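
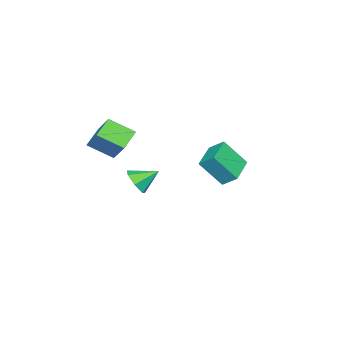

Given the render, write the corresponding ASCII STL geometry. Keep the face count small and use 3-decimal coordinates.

solid 
facet normal -0.835 0.085 0.543
outer loop
vertex 1.793 -4.321 2.874
vertex 2.734 -3.264 4.157
vertex 1.413 -3.029 2.088
endloop
endfacet
facet normal -0.493 -0.553 -0.671
outer loop
vertex 2.466 -3.136 1.403
vertex 1.793 -4.321 2.874
vertex 1.413 -3.029 2.088
endloop
endfacet
facet normal -0.835 0.085 0.543
outer loop
vertex 1.413 -3.029 2.088
vertex 2.734 -3.264 4.157
vertex 2.354 -1.972 3.37
endloop
endfacet
facet normal -0.244 0.828 -0.504
outer loop
vertex 2.354 -1.972 3.37
vertex 2.466 -3.136 1.403
vertex 1.413 -3.029 2.088
endloop
endfacet
facet normal 0.244 -0.829 0.504
outer loop
vertex 1.793 -4.321 2.874
vertex 3.787 -3.371 3.472
vertex 2.734 -3.264 4.157
endloop
endfacet
facet normal -0.492 -0.554 -0.671
outer loop
vertex 2.846 -4.428 2.19
vertex 1.793 -4.321 2.874
vertex 2.466 -3.136 1.403
endloop
endfacet
facet normal 0.243 -0.828 0.504
outer loop
vertex 2.846 -4.428 2.19
vertex 3.787 -3.371 3.472
vertex 1.793 -4.321 2.874
endloop
endfacet
facet normal 0.493 0.554 0.671
outer loop
vertex 2.734 -3.264 4.157
vertex 3.787 -3.371 3.472
vertex 2.354 -1.972 3.37
endloop
endfacet
facet normal -0.243 0.829 -0.504
outer loop
vertex 3.407 -2.079 2.686
vertex 2.466 -3.136 1.403
vertex 2.354 -1.972 3.37
endloop
endfacet
facet normal 0.493 0.553 0.672
outer loop
vertex 2.354 -1.972 3.37
vertex 3.787 -3.371 3.472
vertex 3.407 -2.079 2.686
endloop
endfacet
facet normal 0.836 -0.085 -0.543
outer loop
vertex 3.407 -2.079 2.686
vertex 2.846 -4.428 2.19
vertex 2.466 -3.136 1.403
endloop
endfacet
facet normal 0.835 -0.085 -0.543
outer loop
vertex 3.787 -3.371 3.472
vertex 2.846 -4.428 2.19
vertex 3.407 -2.079 2.686
endloop
endfacet
facet normal 0.459 -0.718 -0.523
outer loop
vertex -1.794 -3.689 -3.107
vertex -2.294 -4.311 -2.691
vertex -2.47 -3.868 -3.454
endloop
endfacet
facet normal -0.054 0.926 -0.373
outer loop
vertex -1.794 -3.689 -3.107
vertex -2.47 -3.868 -3.454
vertex -2.946 -3.289 -1.949
endloop
endfacet
facet normal 0.458 -0.719 -0.523
outer loop
vertex -2.47 -3.868 -3.454
vertex -2.294 -4.311 -2.691
vertex -3.014 -4.38 -3.227
endloop
endfacet
facet normal -0.706 0.557 -0.437
outer loop
vertex -2.47 -3.868 -3.454
vertex -3.014 -4.38 -3.227
vertex -2.946 -3.289 -1.949
endloop
endfacet
facet normal 0.458 -0.720 -0.522
outer loop
vertex -3.014 -4.38 -3.227
vertex -2.294 -4.311 -2.691
vertex -3.016 -4.84 -2.595
endloop
endfacet
facet normal -0.999 0.036 0.023
outer loop
vertex -3.014 -4.38 -3.227
vertex -3.016 -4.84 -2.595
vertex -2.946 -3.289 -1.949
endloop
endfacet
facet normal 0.458 -0.720 -0.522
outer loop
vertex -3.016 -4.84 -2.595
vertex -2.294 -4.311 -2.691
vertex -2.474 -4.901 -2.036
endloop
endfacet
facet normal -0.709 -0.243 0.661
outer loop
vertex -3.016 -4.84 -2.595
vertex -2.474 -4.901 -2.036
vertex -2.946 -3.289 -1.949
endloop
endfacet
facet normal 0.459 -0.719 -0.521
outer loop
vertex -2.474 -4.901 -2.036
vertex -2.294 -4.311 -2.691
vertex -1.797 -4.517 -1.969
endloop
endfacet
facet normal -0.058 -0.071 0.996
outer loop
vertex -2.474 -4.901 -2.036
vertex -1.797 -4.517 -1.969
vertex -2.946 -3.289 -1.949
endloop
endfacet
facet normal 0.460 -0.719 -0.521
outer loop
vertex -1.797 -4.517 -1.969
vertex -2.294 -4.311 -2.691
vertex -1.495 -3.978 -2.446
endloop
endfacet
facet normal 0.467 0.425 0.776
outer loop
vertex -1.797 -4.517 -1.969
vertex -1.495 -3.978 -2.446
vertex -2.946 -3.289 -1.949
endloop
endfacet
facet normal 0.460 -0.719 -0.522
outer loop
vertex -1.495 -3.978 -2.446
vertex -2.294 -4.311 -2.691
vertex -1.794 -3.689 -3.107
endloop
endfacet
facet normal 0.469 0.867 0.167
outer loop
vertex -1.495 -3.978 -2.446
vertex -1.794 -3.689 -3.107
vertex -2.946 -3.289 -1.949
endloop
endfacet
facet normal -0.971 -0.108 0.213
outer loop
vertex 1.178 1.389 2.449
vertex 1.22 2.181 3.042
vertex 0.759 2.439 1.075
endloop
endfacet
facet normal -0.043 -0.800 -0.598
outer loop
vertex 2.38 2.619 0.718
vertex 1.178 1.389 2.449
vertex 0.759 2.439 1.075
endloop
endfacet
facet normal -0.971 -0.108 0.213
outer loop
vertex 0.759 2.439 1.075
vertex 1.22 2.181 3.042
vertex 0.801 3.231 1.667
endloop
endfacet
facet normal -0.236 0.590 -0.772
outer loop
vertex 0.801 3.231 1.667
vertex 2.38 2.619 0.718
vertex 0.759 2.439 1.075
endloop
endfacet
facet normal 0.236 -0.590 0.772
outer loop
vertex 1.178 1.389 2.449
vertex 2.841 2.361 2.685
vertex 1.22 2.181 3.042
endloop
endfacet
facet normal -0.043 -0.800 -0.598
outer loop
vertex 2.799 1.569 2.093
vertex 1.178 1.389 2.449
vertex 2.38 2.619 0.718
endloop
endfacet
facet normal 0.235 -0.590 0.772
outer loop
vertex 2.799 1.569 2.093
vertex 2.841 2.361 2.685
vertex 1.178 1.389 2.449
endloop
endfacet
facet normal 0.043 0.800 0.598
outer loop
vertex 1.22 2.181 3.042
vertex 2.841 2.361 2.685
vertex 0.801 3.231 1.667
endloop
endfacet
facet normal -0.235 0.591 -0.772
outer loop
vertex 2.422 3.411 1.311
vertex 2.38 2.619 0.718
vertex 0.801 3.231 1.667
endloop
endfacet
facet normal 0.043 0.800 0.598
outer loop
vertex 0.801 3.231 1.667
vertex 2.841 2.361 2.685
vertex 2.422 3.411 1.311
endloop
endfacet
facet normal 0.971 0.108 -0.213
outer loop
vertex 2.422 3.411 1.311
vertex 2.799 1.569 2.093
vertex 2.38 2.619 0.718
endloop
endfacet
facet normal 0.971 0.108 -0.213
outer loop
vertex 2.841 2.361 2.685
vertex 2.799 1.569 2.093
vertex 2.422 3.411 1.311
endloop
endfacet

endsolid


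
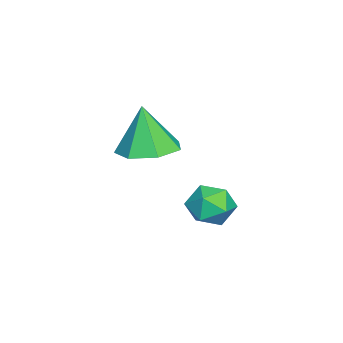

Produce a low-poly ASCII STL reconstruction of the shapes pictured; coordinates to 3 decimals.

solid 
facet normal -0.575 0.709 0.409
outer loop
vertex 1.605 1.638 -1.581
vertex 1.143 1.097 -1.292
vertex 1.743 1.348 -0.884
endloop
endfacet
facet normal 0.104 0.925 0.365
outer loop
vertex 1.605 1.638 -1.581
vertex 1.743 1.348 -0.884
vertex 2.324 1.474 -1.369
endloop
endfacet
facet normal 0.299 0.899 -0.320
outer loop
vertex 1.605 1.638 -1.581
vertex 2.324 1.474 -1.369
vertex 2.083 1.302 -2.078
endloop
endfacet
facet normal -0.259 0.666 -0.699
outer loop
vertex 1.605 1.638 -1.581
vertex 2.083 1.302 -2.078
vertex 1.353 1.069 -2.03
endloop
endfacet
facet normal -0.798 0.549 -0.248
outer loop
vertex 1.605 1.638 -1.581
vertex 1.353 1.069 -2.03
vertex 1.143 1.097 -1.292
endloop
endfacet
facet normal 0.508 0.461 0.728
outer loop
vertex 2.324 1.474 -1.369
vertex 1.743 1.348 -0.884
vertex 2.307 0.831 -0.95
endloop
endfacet
facet normal -0.590 0.111 0.799
outer loop
vertex 1.743 1.348 -0.884
vertex 1.143 1.097 -1.292
vertex 1.577 0.598 -0.902
endloop
endfacet
facet normal -0.953 -0.148 -0.265
outer loop
vertex 1.143 1.097 -1.292
vertex 1.353 1.069 -2.03
vertex 1.336 0.426 -1.611
endloop
endfacet
facet normal -0.079 0.041 -0.996
outer loop
vertex 1.353 1.069 -2.03
vertex 2.083 1.302 -2.078
vertex 1.917 0.552 -2.096
endloop
endfacet
facet normal 0.824 0.418 -0.382
outer loop
vertex 2.083 1.302 -2.078
vertex 2.324 1.474 -1.369
vertex 2.517 0.803 -1.688
endloop
endfacet
facet normal 0.259 -0.666 0.699
outer loop
vertex 2.055 0.262 -1.399
vertex 2.307 0.831 -0.95
vertex 1.577 0.598 -0.902
endloop
endfacet
facet normal -0.299 -0.899 0.320
outer loop
vertex 2.055 0.262 -1.399
vertex 1.577 0.598 -0.902
vertex 1.336 0.426 -1.611
endloop
endfacet
facet normal -0.104 -0.925 -0.365
outer loop
vertex 2.055 0.262 -1.399
vertex 1.336 0.426 -1.611
vertex 1.917 0.552 -2.096
endloop
endfacet
facet normal 0.575 -0.709 -0.409
outer loop
vertex 2.055 0.262 -1.399
vertex 1.917 0.552 -2.096
vertex 2.517 0.803 -1.688
endloop
endfacet
facet normal 0.798 -0.549 0.248
outer loop
vertex 2.055 0.262 -1.399
vertex 2.517 0.803 -1.688
vertex 2.307 0.831 -0.95
endloop
endfacet
facet normal 0.079 -0.041 0.996
outer loop
vertex 1.577 0.598 -0.902
vertex 2.307 0.831 -0.95
vertex 1.743 1.348 -0.884
endloop
endfacet
facet normal -0.824 -0.418 0.382
outer loop
vertex 1.336 0.426 -1.611
vertex 1.577 0.598 -0.902
vertex 1.143 1.097 -1.292
endloop
endfacet
facet normal -0.508 -0.461 -0.728
outer loop
vertex 1.917 0.552 -2.096
vertex 1.336 0.426 -1.611
vertex 1.353 1.069 -2.03
endloop
endfacet
facet normal 0.590 -0.111 -0.799
outer loop
vertex 2.517 0.803 -1.688
vertex 1.917 0.552 -2.096
vertex 2.083 1.302 -2.078
endloop
endfacet
facet normal 0.953 0.148 0.265
outer loop
vertex 2.307 0.831 -0.95
vertex 2.517 0.803 -1.688
vertex 2.324 1.474 -1.369
endloop
endfacet
facet normal 0.137 0.152 -0.979
outer loop
vertex 3.335 -0.948 0.942
vertex 2.484 -0.605 0.876
vertex 3.27 -0.16 1.055
endloop
endfacet
facet normal 0.801 -0.020 0.598
outer loop
vertex 3.335 -0.948 0.942
vertex 3.27 -0.16 1.055
vertex 2.276 -0.835 2.364
endloop
endfacet
facet normal 0.137 0.152 -0.979
outer loop
vertex 3.27 -0.16 1.055
vertex 2.484 -0.605 0.876
vertex 2.612 0.293 1.033
endloop
endfacet
facet normal 0.418 0.638 0.646
outer loop
vertex 3.27 -0.16 1.055
vertex 2.612 0.293 1.033
vertex 2.276 -0.835 2.364
endloop
endfacet
facet normal 0.137 0.152 -0.979
outer loop
vertex 2.612 0.293 1.033
vertex 2.484 -0.605 0.876
vertex 1.859 0.07 0.893
endloop
endfacet
facet normal -0.329 0.760 0.561
outer loop
vertex 2.612 0.293 1.033
vertex 1.859 0.07 0.893
vertex 2.276 -0.835 2.364
endloop
endfacet
facet normal 0.137 0.152 -0.979
outer loop
vertex 1.859 0.07 0.893
vertex 2.484 -0.605 0.876
vertex 1.576 -0.661 0.74
endloop
endfacet
facet normal -0.878 0.255 0.406
outer loop
vertex 1.859 0.07 0.893
vertex 1.576 -0.661 0.74
vertex 2.276 -0.835 2.364
endloop
endfacet
facet normal 0.137 0.151 -0.979
outer loop
vertex 1.576 -0.661 0.74
vertex 2.484 -0.605 0.876
vertex 1.977 -1.35 0.69
endloop
endfacet
facet normal -0.815 -0.496 0.298
outer loop
vertex 1.576 -0.661 0.74
vertex 1.977 -1.35 0.69
vertex 2.276 -0.835 2.364
endloop
endfacet
facet normal 0.137 0.151 -0.979
outer loop
vertex 1.977 -1.35 0.69
vertex 2.484 -0.605 0.876
vertex 2.76 -1.477 0.78
endloop
endfacet
facet normal -0.187 -0.929 0.319
outer loop
vertex 1.977 -1.35 0.69
vertex 2.76 -1.477 0.78
vertex 2.276 -0.835 2.364
endloop
endfacet
facet normal 0.137 0.151 -0.979
outer loop
vertex 2.76 -1.477 0.78
vertex 2.484 -0.605 0.876
vertex 3.335 -0.948 0.942
endloop
endfacet
facet normal 0.531 -0.716 0.453
outer loop
vertex 2.76 -1.477 0.78
vertex 3.335 -0.948 0.942
vertex 2.276 -0.835 2.364
endloop
endfacet

endsolid


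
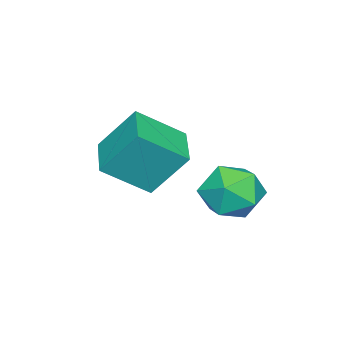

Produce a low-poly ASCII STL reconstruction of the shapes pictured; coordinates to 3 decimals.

solid 
facet normal 0.274 0.150 0.950
outer loop
vertex -3.63 4.718 0.647
vertex -3.48 3.485 0.798
vertex -2.521 4.19 0.41
endloop
endfacet
facet normal 0.453 0.708 0.542
outer loop
vertex -3.63 4.718 0.647
vertex -2.521 4.19 0.41
vertex -2.973 5.068 -0.358
endloop
endfacet
facet normal -0.142 0.960 0.242
outer loop
vertex -3.63 4.718 0.647
vertex -2.973 5.068 -0.358
vertex -4.21 4.907 -0.445
endloop
endfacet
facet normal -0.689 0.559 0.462
outer loop
vertex -3.63 4.718 0.647
vertex -4.21 4.907 -0.445
vertex -4.524 3.929 0.269
endloop
endfacet
facet normal -0.432 0.058 0.900
outer loop
vertex -3.63 4.718 0.647
vertex -4.524 3.929 0.269
vertex -3.48 3.485 0.798
endloop
endfacet
facet normal 0.881 0.473 0.022
outer loop
vertex -2.973 5.068 -0.358
vertex -2.521 4.19 0.41
vertex -2.416 4.051 -0.829
endloop
endfacet
facet normal 0.592 -0.431 0.681
outer loop
vertex -2.521 4.19 0.41
vertex -3.48 3.485 0.798
vertex -2.73 3.073 -0.115
endloop
endfacet
facet normal -0.551 -0.580 0.600
outer loop
vertex -3.48 3.485 0.798
vertex -4.524 3.929 0.269
vertex -3.967 2.912 -0.202
endloop
endfacet
facet normal -0.967 0.232 -0.108
outer loop
vertex -4.524 3.929 0.269
vertex -4.21 4.907 -0.445
vertex -4.419 3.79 -0.97
endloop
endfacet
facet normal -0.082 0.881 -0.465
outer loop
vertex -4.21 4.907 -0.445
vertex -2.973 5.068 -0.358
vertex -3.46 4.495 -1.358
endloop
endfacet
facet normal 0.689 -0.559 -0.462
outer loop
vertex -3.31 3.262 -1.207
vertex -2.416 4.051 -0.829
vertex -2.73 3.073 -0.115
endloop
endfacet
facet normal 0.142 -0.960 -0.242
outer loop
vertex -3.31 3.262 -1.207
vertex -2.73 3.073 -0.115
vertex -3.967 2.912 -0.202
endloop
endfacet
facet normal -0.453 -0.708 -0.542
outer loop
vertex -3.31 3.262 -1.207
vertex -3.967 2.912 -0.202
vertex -4.419 3.79 -0.97
endloop
endfacet
facet normal -0.274 -0.150 -0.950
outer loop
vertex -3.31 3.262 -1.207
vertex -4.419 3.79 -0.97
vertex -3.46 4.495 -1.358
endloop
endfacet
facet normal 0.432 -0.058 -0.900
outer loop
vertex -3.31 3.262 -1.207
vertex -3.46 4.495 -1.358
vertex -2.416 4.051 -0.829
endloop
endfacet
facet normal 0.967 -0.232 0.108
outer loop
vertex -2.73 3.073 -0.115
vertex -2.416 4.051 -0.829
vertex -2.521 4.19 0.41
endloop
endfacet
facet normal 0.082 -0.881 0.465
outer loop
vertex -3.967 2.912 -0.202
vertex -2.73 3.073 -0.115
vertex -3.48 3.485 0.798
endloop
endfacet
facet normal -0.881 -0.473 -0.022
outer loop
vertex -4.419 3.79 -0.97
vertex -3.967 2.912 -0.202
vertex -4.524 3.929 0.269
endloop
endfacet
facet normal -0.592 0.431 -0.681
outer loop
vertex -3.46 4.495 -1.358
vertex -4.419 3.79 -0.97
vertex -4.21 4.907 -0.445
endloop
endfacet
facet normal 0.551 0.580 -0.600
outer loop
vertex -2.416 4.051 -0.829
vertex -3.46 4.495 -1.358
vertex -2.973 5.068 -0.358
endloop
endfacet
facet normal -0.839 -0.518 0.163
outer loop
vertex -2.757 0.802 3.03
vertex -3.804 2.117 1.822
vertex -2.342 -0.394 1.367
endloop
endfacet
facet normal 0.506 -0.636 0.583
outer loop
vertex -0.856 0.523 1.078
vertex -2.757 0.802 3.03
vertex -2.342 -0.394 1.367
endloop
endfacet
facet normal -0.839 -0.518 0.163
outer loop
vertex -2.342 -0.394 1.367
vertex -3.804 2.117 1.822
vertex -3.389 0.921 0.159
endloop
endfacet
facet normal 0.199 -0.573 -0.795
outer loop
vertex -3.389 0.921 0.159
vertex -0.856 0.523 1.078
vertex -2.342 -0.394 1.367
endloop
endfacet
facet normal -0.199 0.573 0.795
outer loop
vertex -2.757 0.802 3.03
vertex -2.318 3.034 1.533
vertex -3.804 2.117 1.822
endloop
endfacet
facet normal 0.506 -0.636 0.583
outer loop
vertex -1.271 1.719 2.741
vertex -2.757 0.802 3.03
vertex -0.856 0.523 1.078
endloop
endfacet
facet normal -0.199 0.573 0.795
outer loop
vertex -1.271 1.719 2.741
vertex -2.318 3.034 1.533
vertex -2.757 0.802 3.03
endloop
endfacet
facet normal -0.506 0.636 -0.583
outer loop
vertex -3.804 2.117 1.822
vertex -2.318 3.034 1.533
vertex -3.389 0.921 0.159
endloop
endfacet
facet normal 0.199 -0.573 -0.795
outer loop
vertex -1.903 1.838 -0.13
vertex -0.856 0.523 1.078
vertex -3.389 0.921 0.159
endloop
endfacet
facet normal -0.506 0.636 -0.583
outer loop
vertex -3.389 0.921 0.159
vertex -2.318 3.034 1.533
vertex -1.903 1.838 -0.13
endloop
endfacet
facet normal 0.839 0.518 -0.163
outer loop
vertex -1.903 1.838 -0.13
vertex -1.271 1.719 2.741
vertex -0.856 0.523 1.078
endloop
endfacet
facet normal 0.839 0.518 -0.163
outer loop
vertex -2.318 3.034 1.533
vertex -1.271 1.719 2.741
vertex -1.903 1.838 -0.13
endloop
endfacet

endsolid


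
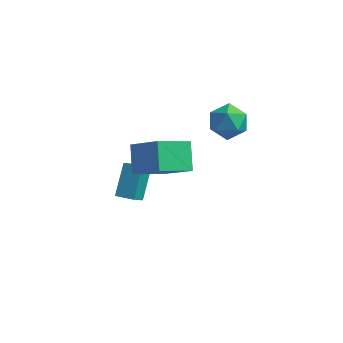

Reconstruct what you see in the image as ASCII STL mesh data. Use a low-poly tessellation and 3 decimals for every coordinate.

solid 
facet normal -0.733 0.244 -0.634
outer loop
vertex -0.524 -3.164 1.366
vertex 0.714 -1.868 0.434
vertex -0.041 -4.356 0.348
endloop
endfacet
facet normal -0.613 -0.642 0.461
outer loop
vertex 1.506 -4.872 1.686
vertex -0.524 -3.164 1.366
vertex -0.041 -4.356 0.348
endloop
endfacet
facet normal -0.734 0.245 -0.634
outer loop
vertex -0.041 -4.356 0.348
vertex 0.714 -1.868 0.434
vertex 1.196 -3.06 -0.584
endloop
endfacet
facet normal 0.294 -0.727 -0.620
outer loop
vertex 1.196 -3.06 -0.584
vertex 1.506 -4.872 1.686
vertex -0.041 -4.356 0.348
endloop
endfacet
facet normal -0.294 0.727 0.620
outer loop
vertex -0.524 -3.164 1.366
vertex 2.261 -2.384 1.772
vertex 0.714 -1.868 0.434
endloop
endfacet
facet normal -0.613 -0.642 0.461
outer loop
vertex 1.024 -3.68 2.704
vertex -0.524 -3.164 1.366
vertex 1.506 -4.872 1.686
endloop
endfacet
facet normal -0.294 0.727 0.621
outer loop
vertex 1.024 -3.68 2.704
vertex 2.261 -2.384 1.772
vertex -0.524 -3.164 1.366
endloop
endfacet
facet normal 0.613 0.642 -0.461
outer loop
vertex 0.714 -1.868 0.434
vertex 2.261 -2.384 1.772
vertex 1.196 -3.06 -0.584
endloop
endfacet
facet normal 0.294 -0.727 -0.620
outer loop
vertex 2.744 -3.576 0.754
vertex 1.506 -4.872 1.686
vertex 1.196 -3.06 -0.584
endloop
endfacet
facet normal 0.613 0.642 -0.461
outer loop
vertex 1.196 -3.06 -0.584
vertex 2.261 -2.384 1.772
vertex 2.744 -3.576 0.754
endloop
endfacet
facet normal 0.734 -0.245 0.634
outer loop
vertex 2.744 -3.576 0.754
vertex 1.024 -3.68 2.704
vertex 1.506 -4.872 1.686
endloop
endfacet
facet normal 0.734 -0.244 0.634
outer loop
vertex 2.261 -2.384 1.772
vertex 1.024 -3.68 2.704
vertex 2.744 -3.576 0.754
endloop
endfacet
facet normal -0.990 0.084 -0.114
outer loop
vertex -1.507 -1.497 -2.259
vertex -1.331 -0.662 -3.172
vertex -1.479 -2.932 -3.564
endloop
endfacet
facet normal -0.141 -0.668 0.731
outer loop
vertex -0.469 -3.018 -3.448
vertex -1.507 -1.497 -2.259
vertex -1.479 -2.932 -3.564
endloop
endfacet
facet normal -0.990 0.084 -0.114
outer loop
vertex -1.479 -2.932 -3.564
vertex -1.331 -0.662 -3.172
vertex -1.303 -2.097 -4.477
endloop
endfacet
facet normal 0.014 -0.739 -0.673
outer loop
vertex -1.303 -2.097 -4.477
vertex -0.469 -3.018 -3.448
vertex -1.479 -2.932 -3.564
endloop
endfacet
facet normal -0.014 0.739 0.673
outer loop
vertex -1.507 -1.497 -2.259
vertex -0.321 -0.748 -3.056
vertex -1.331 -0.662 -3.172
endloop
endfacet
facet normal -0.141 -0.668 0.731
outer loop
vertex -0.497 -1.583 -2.143
vertex -1.507 -1.497 -2.259
vertex -0.469 -3.018 -3.448
endloop
endfacet
facet normal -0.014 0.739 0.673
outer loop
vertex -0.497 -1.583 -2.143
vertex -0.321 -0.748 -3.056
vertex -1.507 -1.497 -2.259
endloop
endfacet
facet normal 0.141 0.668 -0.731
outer loop
vertex -1.331 -0.662 -3.172
vertex -0.321 -0.748 -3.056
vertex -1.303 -2.097 -4.477
endloop
endfacet
facet normal 0.014 -0.739 -0.673
outer loop
vertex -0.293 -2.183 -4.361
vertex -0.469 -3.018 -3.448
vertex -1.303 -2.097 -4.477
endloop
endfacet
facet normal 0.141 0.668 -0.731
outer loop
vertex -1.303 -2.097 -4.477
vertex -0.321 -0.748 -3.056
vertex -0.293 -2.183 -4.361
endloop
endfacet
facet normal 0.990 -0.084 0.114
outer loop
vertex -0.293 -2.183 -4.361
vertex -0.497 -1.583 -2.143
vertex -0.469 -3.018 -3.448
endloop
endfacet
facet normal 0.990 -0.084 0.114
outer loop
vertex -0.321 -0.748 -3.056
vertex -0.497 -1.583 -2.143
vertex -0.293 -2.183 -4.361
endloop
endfacet
facet normal -0.209 0.972 0.109
outer loop
vertex 4.134 -0.257 2.48
vertex 3.075 -0.48 2.437
vertex 3.589 -0.476 3.39
endloop
endfacet
facet normal 0.403 0.805 0.435
outer loop
vertex 4.134 -0.257 2.48
vertex 3.589 -0.476 3.39
vertex 4.578 -0.89 3.239
endloop
endfacet
facet normal 0.846 0.530 -0.053
outer loop
vertex 4.134 -0.257 2.48
vertex 4.578 -0.89 3.239
vertex 4.676 -1.15 2.192
endloop
endfacet
facet normal 0.508 0.528 -0.681
outer loop
vertex 4.134 -0.257 2.48
vertex 4.676 -1.15 2.192
vertex 3.747 -0.896 1.696
endloop
endfacet
facet normal -0.145 0.801 -0.581
outer loop
vertex 4.134 -0.257 2.48
vertex 3.747 -0.896 1.696
vertex 3.075 -0.48 2.437
endloop
endfacet
facet normal 0.264 0.297 0.918
outer loop
vertex 4.578 -0.89 3.239
vertex 3.589 -0.476 3.39
vertex 3.793 -1.504 3.664
endloop
endfacet
facet normal -0.725 0.568 0.389
outer loop
vertex 3.589 -0.476 3.39
vertex 3.075 -0.48 2.437
vertex 2.864 -1.25 3.168
endloop
endfacet
facet normal -0.622 0.291 -0.727
outer loop
vertex 3.075 -0.48 2.437
vertex 3.747 -0.896 1.696
vertex 2.962 -1.51 2.121
endloop
endfacet
facet normal 0.433 -0.151 -0.889
outer loop
vertex 3.747 -0.896 1.696
vertex 4.676 -1.15 2.192
vertex 3.951 -1.924 1.97
endloop
endfacet
facet normal 0.981 -0.147 0.128
outer loop
vertex 4.676 -1.15 2.192
vertex 4.578 -0.89 3.239
vertex 4.465 -1.92 2.923
endloop
endfacet
facet normal -0.508 -0.528 0.681
outer loop
vertex 3.406 -2.143 2.88
vertex 3.793 -1.504 3.664
vertex 2.864 -1.25 3.168
endloop
endfacet
facet normal -0.846 -0.530 0.053
outer loop
vertex 3.406 -2.143 2.88
vertex 2.864 -1.25 3.168
vertex 2.962 -1.51 2.121
endloop
endfacet
facet normal -0.403 -0.805 -0.435
outer loop
vertex 3.406 -2.143 2.88
vertex 2.962 -1.51 2.121
vertex 3.951 -1.924 1.97
endloop
endfacet
facet normal 0.209 -0.972 -0.109
outer loop
vertex 3.406 -2.143 2.88
vertex 3.951 -1.924 1.97
vertex 4.465 -1.92 2.923
endloop
endfacet
facet normal 0.145 -0.801 0.581
outer loop
vertex 3.406 -2.143 2.88
vertex 4.465 -1.92 2.923
vertex 3.793 -1.504 3.664
endloop
endfacet
facet normal -0.433 0.151 0.889
outer loop
vertex 2.864 -1.25 3.168
vertex 3.793 -1.504 3.664
vertex 3.589 -0.476 3.39
endloop
endfacet
facet normal -0.981 0.147 -0.128
outer loop
vertex 2.962 -1.51 2.121
vertex 2.864 -1.25 3.168
vertex 3.075 -0.48 2.437
endloop
endfacet
facet normal -0.264 -0.297 -0.918
outer loop
vertex 3.951 -1.924 1.97
vertex 2.962 -1.51 2.121
vertex 3.747 -0.896 1.696
endloop
endfacet
facet normal 0.725 -0.568 -0.389
outer loop
vertex 4.465 -1.92 2.923
vertex 3.951 -1.924 1.97
vertex 4.676 -1.15 2.192
endloop
endfacet
facet normal 0.622 -0.291 0.727
outer loop
vertex 3.793 -1.504 3.664
vertex 4.465 -1.92 2.923
vertex 4.578 -0.89 3.239
endloop
endfacet

endsolid


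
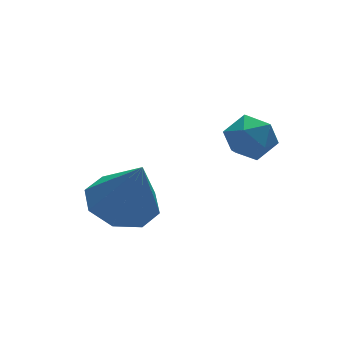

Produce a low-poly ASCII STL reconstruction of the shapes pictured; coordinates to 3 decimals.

solid 
facet normal 0.022 -0.122 0.992
outer loop
vertex 3.009 -0.555 1.741
vertex 2.636 -1.21 1.669
vertex 3.393 -1.202 1.653
endloop
endfacet
facet normal 0.591 0.246 0.768
outer loop
vertex 3.009 -0.555 1.741
vertex 3.393 -1.202 1.653
vertex 3.613 -0.579 1.284
endloop
endfacet
facet normal 0.357 0.830 0.428
outer loop
vertex 3.009 -0.555 1.741
vertex 3.613 -0.579 1.284
vertex 2.991 -0.202 1.072
endloop
endfacet
facet normal -0.357 0.822 0.443
outer loop
vertex 3.009 -0.555 1.741
vertex 2.991 -0.202 1.072
vertex 2.388 -0.592 1.31
endloop
endfacet
facet normal -0.564 0.234 0.792
outer loop
vertex 3.009 -0.555 1.741
vertex 2.388 -0.592 1.31
vertex 2.636 -1.21 1.669
endloop
endfacet
facet normal 0.942 -0.158 0.295
outer loop
vertex 3.613 -0.579 1.284
vertex 3.393 -1.202 1.653
vertex 3.612 -1.248 0.93
endloop
endfacet
facet normal 0.022 -0.752 0.659
outer loop
vertex 3.393 -1.202 1.653
vertex 2.636 -1.21 1.669
vertex 3.009 -1.638 1.168
endloop
endfacet
facet normal -0.925 -0.176 0.336
outer loop
vertex 2.636 -1.21 1.669
vertex 2.388 -0.592 1.31
vertex 2.387 -1.261 0.956
endloop
endfacet
facet normal -0.591 0.774 -0.228
outer loop
vertex 2.388 -0.592 1.31
vertex 2.991 -0.202 1.072
vertex 2.607 -0.638 0.587
endloop
endfacet
facet normal 0.563 0.787 -0.253
outer loop
vertex 2.991 -0.202 1.072
vertex 3.613 -0.579 1.284
vertex 3.364 -0.63 0.571
endloop
endfacet
facet normal 0.357 -0.822 -0.443
outer loop
vertex 2.991 -1.285 0.499
vertex 3.612 -1.248 0.93
vertex 3.009 -1.638 1.168
endloop
endfacet
facet normal -0.357 -0.830 -0.428
outer loop
vertex 2.991 -1.285 0.499
vertex 3.009 -1.638 1.168
vertex 2.387 -1.261 0.956
endloop
endfacet
facet normal -0.591 -0.246 -0.768
outer loop
vertex 2.991 -1.285 0.499
vertex 2.387 -1.261 0.956
vertex 2.607 -0.638 0.587
endloop
endfacet
facet normal -0.022 0.122 -0.992
outer loop
vertex 2.991 -1.285 0.499
vertex 2.607 -0.638 0.587
vertex 3.364 -0.63 0.571
endloop
endfacet
facet normal 0.564 -0.234 -0.792
outer loop
vertex 2.991 -1.285 0.499
vertex 3.364 -0.63 0.571
vertex 3.612 -1.248 0.93
endloop
endfacet
facet normal 0.591 -0.774 0.228
outer loop
vertex 3.009 -1.638 1.168
vertex 3.612 -1.248 0.93
vertex 3.393 -1.202 1.653
endloop
endfacet
facet normal -0.563 -0.787 0.253
outer loop
vertex 2.387 -1.261 0.956
vertex 3.009 -1.638 1.168
vertex 2.636 -1.21 1.669
endloop
endfacet
facet normal -0.942 0.158 -0.295
outer loop
vertex 2.607 -0.638 0.587
vertex 2.387 -1.261 0.956
vertex 2.388 -0.592 1.31
endloop
endfacet
facet normal -0.022 0.752 -0.659
outer loop
vertex 3.364 -0.63 0.571
vertex 2.607 -0.638 0.587
vertex 2.991 -0.202 1.072
endloop
endfacet
facet normal 0.925 0.176 -0.336
outer loop
vertex 3.612 -1.248 0.93
vertex 3.364 -0.63 0.571
vertex 3.613 -0.579 1.284
endloop
endfacet
facet normal -0.151 0.367 -0.918
outer loop
vertex 1.191 0.579 -2.187
vertex 0.381 1.128 -1.834
vertex 1.401 1.303 -1.932
endloop
endfacet
facet normal 0.914 -0.342 0.217
outer loop
vertex 1.191 0.579 -2.187
vertex 1.401 1.303 -1.932
vertex 0.659 0.452 -0.146
endloop
endfacet
facet normal -0.151 0.367 -0.918
outer loop
vertex 1.401 1.303 -1.932
vertex 0.381 1.128 -1.834
vertex 1.014 1.925 -1.62
endloop
endfacet
facet normal 0.833 0.278 0.479
outer loop
vertex 1.401 1.303 -1.932
vertex 1.014 1.925 -1.62
vertex 0.659 0.452 -0.146
endloop
endfacet
facet normal -0.152 0.367 -0.918
outer loop
vertex 1.014 1.925 -1.62
vertex 0.381 1.128 -1.834
vertex 0.255 2.079 -1.433
endloop
endfacet
facet normal 0.304 0.636 0.709
outer loop
vertex 1.014 1.925 -1.62
vertex 0.255 2.079 -1.433
vertex 0.659 0.452 -0.146
endloop
endfacet
facet normal -0.151 0.367 -0.918
outer loop
vertex 0.255 2.079 -1.433
vertex 0.381 1.128 -1.834
vertex -0.429 1.676 -1.482
endloop
endfacet
facet normal -0.362 0.521 0.773
outer loop
vertex 0.255 2.079 -1.433
vertex -0.429 1.676 -1.482
vertex 0.659 0.452 -0.146
endloop
endfacet
facet normal -0.151 0.367 -0.918
outer loop
vertex -0.429 1.676 -1.482
vertex 0.381 1.128 -1.834
vertex -0.639 0.952 -1.737
endloop
endfacet
facet normal -0.775 0.002 0.633
outer loop
vertex -0.429 1.676 -1.482
vertex -0.639 0.952 -1.737
vertex 0.659 0.452 -0.146
endloop
endfacet
facet normal -0.151 0.367 -0.918
outer loop
vertex -0.639 0.952 -1.737
vertex 0.381 1.128 -1.834
vertex -0.252 0.331 -2.049
endloop
endfacet
facet normal -0.693 -0.618 0.371
outer loop
vertex -0.639 0.952 -1.737
vertex -0.252 0.331 -2.049
vertex 0.659 0.452 -0.146
endloop
endfacet
facet normal -0.150 0.367 -0.918
outer loop
vertex -0.252 0.331 -2.049
vertex 0.381 1.128 -1.834
vertex 0.506 0.176 -2.235
endloop
endfacet
facet normal -0.165 -0.976 0.141
outer loop
vertex -0.252 0.331 -2.049
vertex 0.506 0.176 -2.235
vertex 0.659 0.452 -0.146
endloop
endfacet
facet normal -0.151 0.367 -0.918
outer loop
vertex 0.506 0.176 -2.235
vertex 0.381 1.128 -1.834
vertex 1.191 0.579 -2.187
endloop
endfacet
facet normal 0.502 -0.862 0.077
outer loop
vertex 0.506 0.176 -2.235
vertex 1.191 0.579 -2.187
vertex 0.659 0.452 -0.146
endloop
endfacet

endsolid


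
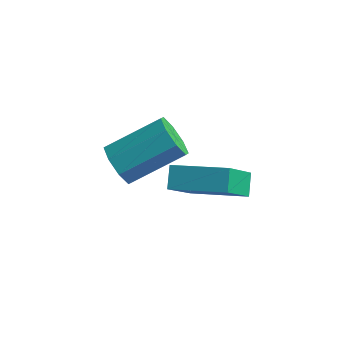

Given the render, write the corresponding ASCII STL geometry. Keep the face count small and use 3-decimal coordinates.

solid 
facet normal -0.594 -0.658 -0.463
outer loop
vertex 0.517 -4.003 1.353
vertex -0.004 -4.014 2.038
vertex 0.042 -3.548 1.316
endloop
endfacet
facet normal 0.357 0.301 -0.885
outer loop
vertex 0.517 -4.003 1.353
vertex 0.042 -3.548 1.316
vertex 1.805 -2.574 2.358
endloop
endfacet
facet normal 0.357 0.301 -0.884
outer loop
vertex 1.805 -2.574 2.358
vertex 0.042 -3.548 1.316
vertex 1.33 -2.12 2.321
endloop
endfacet
facet normal 0.593 0.658 0.463
outer loop
vertex 1.805 -2.574 2.358
vertex 1.33 -2.12 2.321
vertex 1.284 -2.586 3.042
endloop
endfacet
facet normal -0.593 -0.659 -0.463
outer loop
vertex 0.042 -3.548 1.316
vertex -0.004 -4.014 2.038
vertex -0.46 -3.367 1.702
endloop
endfacet
facet normal -0.258 0.701 -0.665
outer loop
vertex 0.042 -3.548 1.316
vertex -0.46 -3.367 1.702
vertex 1.33 -2.12 2.321
endloop
endfacet
facet normal -0.258 0.700 -0.665
outer loop
vertex 1.33 -2.12 2.321
vertex -0.46 -3.367 1.702
vertex 0.828 -1.939 2.706
endloop
endfacet
facet normal 0.593 0.659 0.463
outer loop
vertex 1.33 -2.12 2.321
vertex 0.828 -1.939 2.706
vertex 1.284 -2.586 3.042
endloop
endfacet
facet normal -0.593 -0.659 -0.463
outer loop
vertex -0.46 -3.367 1.702
vertex -0.004 -4.014 2.038
vertex -0.695 -3.565 2.284
endloop
endfacet
facet normal -0.721 0.690 -0.056
outer loop
vertex -0.46 -3.367 1.702
vertex -0.695 -3.565 2.284
vertex 0.828 -1.939 2.706
endloop
endfacet
facet normal -0.721 0.690 -0.056
outer loop
vertex 0.828 -1.939 2.706
vertex -0.695 -3.565 2.284
vertex 0.594 -2.136 3.289
endloop
endfacet
facet normal 0.595 0.659 0.461
outer loop
vertex 0.828 -1.939 2.706
vertex 0.594 -2.136 3.289
vertex 1.284 -2.586 3.042
endloop
endfacet
facet normal -0.593 -0.659 -0.463
outer loop
vertex -0.695 -3.565 2.284
vertex -0.004 -4.014 2.038
vertex -0.525 -4.026 2.722
endloop
endfacet
facet normal -0.762 0.276 0.586
outer loop
vertex -0.695 -3.565 2.284
vertex -0.525 -4.026 2.722
vertex 0.594 -2.136 3.289
endloop
endfacet
facet normal -0.763 0.276 0.585
outer loop
vertex 0.594 -2.136 3.289
vertex -0.525 -4.026 2.722
vertex 0.763 -2.597 3.727
endloop
endfacet
facet normal 0.595 0.658 0.463
outer loop
vertex 0.594 -2.136 3.289
vertex 0.763 -2.597 3.727
vertex 1.284 -2.586 3.042
endloop
endfacet
facet normal -0.593 -0.658 -0.463
outer loop
vertex -0.525 -4.026 2.722
vertex -0.004 -4.014 2.038
vertex -0.05 -4.48 2.759
endloop
endfacet
facet normal -0.356 -0.301 0.885
outer loop
vertex -0.525 -4.026 2.722
vertex -0.05 -4.48 2.759
vertex 0.763 -2.597 3.727
endloop
endfacet
facet normal -0.357 -0.301 0.884
outer loop
vertex 0.763 -2.597 3.727
vertex -0.05 -4.48 2.759
vertex 1.238 -3.052 3.764
endloop
endfacet
facet normal 0.594 0.658 0.463
outer loop
vertex 0.763 -2.597 3.727
vertex 1.238 -3.052 3.764
vertex 1.284 -2.586 3.042
endloop
endfacet
facet normal -0.593 -0.659 -0.463
outer loop
vertex -0.05 -4.48 2.759
vertex -0.004 -4.014 2.038
vertex 0.452 -4.661 2.374
endloop
endfacet
facet normal 0.258 -0.701 0.665
outer loop
vertex -0.05 -4.48 2.759
vertex 0.452 -4.661 2.374
vertex 1.238 -3.052 3.764
endloop
endfacet
facet normal 0.259 -0.701 0.665
outer loop
vertex 1.238 -3.052 3.764
vertex 0.452 -4.661 2.374
vertex 1.74 -3.233 3.378
endloop
endfacet
facet normal 0.593 0.659 0.463
outer loop
vertex 1.238 -3.052 3.764
vertex 1.74 -3.233 3.378
vertex 1.284 -2.586 3.042
endloop
endfacet
facet normal -0.595 -0.659 -0.461
outer loop
vertex 0.452 -4.661 2.374
vertex -0.004 -4.014 2.038
vertex 0.686 -4.464 1.791
endloop
endfacet
facet normal 0.721 -0.690 0.056
outer loop
vertex 0.452 -4.661 2.374
vertex 0.686 -4.464 1.791
vertex 1.74 -3.233 3.378
endloop
endfacet
facet normal 0.721 -0.690 0.056
outer loop
vertex 1.74 -3.233 3.378
vertex 0.686 -4.464 1.791
vertex 1.975 -3.035 2.796
endloop
endfacet
facet normal 0.593 0.659 0.463
outer loop
vertex 1.74 -3.233 3.378
vertex 1.975 -3.035 2.796
vertex 1.284 -2.586 3.042
endloop
endfacet
facet normal -0.595 -0.658 -0.463
outer loop
vertex 0.686 -4.464 1.791
vertex -0.004 -4.014 2.038
vertex 0.517 -4.003 1.353
endloop
endfacet
facet normal 0.762 -0.276 -0.585
outer loop
vertex 0.686 -4.464 1.791
vertex 0.517 -4.003 1.353
vertex 1.975 -3.035 2.796
endloop
endfacet
facet normal 0.762 -0.275 -0.586
outer loop
vertex 1.975 -3.035 2.796
vertex 0.517 -4.003 1.353
vertex 1.805 -2.574 2.358
endloop
endfacet
facet normal 0.593 0.659 0.463
outer loop
vertex 1.975 -3.035 2.796
vertex 1.805 -2.574 2.358
vertex 1.284 -2.586 3.042
endloop
endfacet
facet normal -0.944 -0.229 -0.240
outer loop
vertex 0.984 -2.562 -0.193
vertex 0.674 -1.891 0.388
vertex 1.047 -1.158 -1.781
endloop
endfacet
facet normal 0.330 -0.714 -0.618
outer loop
vertex 3.066 -0.669 -1.268
vertex 0.984 -2.562 -0.193
vertex 1.047 -1.158 -1.781
endloop
endfacet
facet normal -0.944 -0.229 -0.240
outer loop
vertex 1.047 -1.158 -1.781
vertex 0.674 -1.891 0.388
vertex 0.737 -0.488 -1.2
endloop
endfacet
facet normal 0.030 0.663 -0.748
outer loop
vertex 0.737 -0.488 -1.2
vertex 3.066 -0.669 -1.268
vertex 1.047 -1.158 -1.781
endloop
endfacet
facet normal -0.030 -0.662 0.749
outer loop
vertex 0.984 -2.562 -0.193
vertex 2.693 -1.402 0.901
vertex 0.674 -1.891 0.388
endloop
endfacet
facet normal 0.330 -0.714 -0.618
outer loop
vertex 3.003 -2.072 0.32
vertex 0.984 -2.562 -0.193
vertex 3.066 -0.669 -1.268
endloop
endfacet
facet normal -0.029 -0.663 0.748
outer loop
vertex 3.003 -2.072 0.32
vertex 2.693 -1.402 0.901
vertex 0.984 -2.562 -0.193
endloop
endfacet
facet normal -0.330 0.714 0.618
outer loop
vertex 0.674 -1.891 0.388
vertex 2.693 -1.402 0.901
vertex 0.737 -0.488 -1.2
endloop
endfacet
facet normal 0.030 0.662 -0.749
outer loop
vertex 2.756 0.002 -0.687
vertex 3.066 -0.669 -1.268
vertex 0.737 -0.488 -1.2
endloop
endfacet
facet normal -0.330 0.714 0.618
outer loop
vertex 0.737 -0.488 -1.2
vertex 2.693 -1.402 0.901
vertex 2.756 0.002 -0.687
endloop
endfacet
facet normal 0.944 0.229 0.239
outer loop
vertex 2.756 0.002 -0.687
vertex 3.003 -2.072 0.32
vertex 3.066 -0.669 -1.268
endloop
endfacet
facet normal 0.944 0.229 0.240
outer loop
vertex 2.693 -1.402 0.901
vertex 3.003 -2.072 0.32
vertex 2.756 0.002 -0.687
endloop
endfacet

endsolid


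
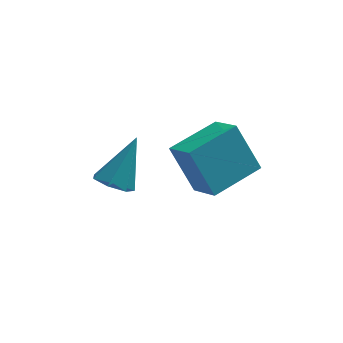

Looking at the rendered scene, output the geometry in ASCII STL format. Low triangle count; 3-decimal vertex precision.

solid 
facet normal -0.414 0.313 0.855
outer loop
vertex -0.677 0.744 0.771
vertex 0.863 1.913 1.089
vertex -1.302 1.749 0.101
endloop
endfacet
facet normal -0.786 -0.597 -0.163
outer loop
vertex -0.503 1.147 -1.549
vertex -0.677 0.744 0.771
vertex -1.302 1.749 0.101
endloop
endfacet
facet normal -0.414 0.312 0.855
outer loop
vertex -1.302 1.749 0.101
vertex 0.863 1.913 1.089
vertex 0.238 2.919 0.42
endloop
endfacet
facet normal -0.460 0.739 -0.492
outer loop
vertex 0.238 2.919 0.42
vertex -0.503 1.147 -1.549
vertex -1.302 1.749 0.101
endloop
endfacet
facet normal 0.460 -0.739 0.492
outer loop
vertex -0.677 0.744 0.771
vertex 1.662 1.311 -0.561
vertex 0.863 1.913 1.089
endloop
endfacet
facet normal -0.786 -0.596 -0.163
outer loop
vertex 0.122 0.141 -0.88
vertex -0.677 0.744 0.771
vertex -0.503 1.147 -1.549
endloop
endfacet
facet normal 0.460 -0.739 0.492
outer loop
vertex 0.122 0.141 -0.88
vertex 1.662 1.311 -0.561
vertex -0.677 0.744 0.771
endloop
endfacet
facet normal 0.786 0.597 0.163
outer loop
vertex 0.863 1.913 1.089
vertex 1.662 1.311 -0.561
vertex 0.238 2.919 0.42
endloop
endfacet
facet normal -0.459 0.739 -0.492
outer loop
vertex 1.037 2.316 -1.231
vertex -0.503 1.147 -1.549
vertex 0.238 2.919 0.42
endloop
endfacet
facet normal 0.786 0.597 0.162
outer loop
vertex 0.238 2.919 0.42
vertex 1.662 1.311 -0.561
vertex 1.037 2.316 -1.231
endloop
endfacet
facet normal 0.413 -0.312 -0.855
outer loop
vertex 1.037 2.316 -1.231
vertex 0.122 0.141 -0.88
vertex -0.503 1.147 -1.549
endloop
endfacet
facet normal 0.414 -0.312 -0.855
outer loop
vertex 1.662 1.311 -0.561
vertex 0.122 0.141 -0.88
vertex 1.037 2.316 -1.231
endloop
endfacet
facet normal -0.395 -0.456 -0.798
outer loop
vertex -2.721 2.069 -2.479
vertex -3.162 2.698 -2.62
vertex -2.445 2.537 -2.883
endloop
endfacet
facet normal 0.907 -0.381 0.178
outer loop
vertex -2.721 2.069 -2.479
vertex -2.445 2.537 -2.883
vertex -2.358 3.622 -1.0
endloop
endfacet
facet normal -0.395 -0.455 -0.798
outer loop
vertex -2.445 2.537 -2.883
vertex -3.162 2.698 -2.62
vertex -2.708 3.126 -3.089
endloop
endfacet
facet normal 0.916 0.328 -0.231
outer loop
vertex -2.445 2.537 -2.883
vertex -2.708 3.126 -3.089
vertex -2.358 3.622 -1.0
endloop
endfacet
facet normal -0.396 -0.455 -0.798
outer loop
vertex -2.708 3.126 -3.089
vertex -3.162 2.698 -2.62
vertex -3.313 3.393 -2.941
endloop
endfacet
facet normal 0.333 0.904 -0.270
outer loop
vertex -2.708 3.126 -3.089
vertex -3.313 3.393 -2.941
vertex -2.358 3.622 -1.0
endloop
endfacet
facet normal -0.396 -0.455 -0.798
outer loop
vertex -3.313 3.393 -2.941
vertex -3.162 2.698 -2.62
vertex -3.803 3.136 -2.551
endloop
endfacet
facet normal -0.404 0.910 0.092
outer loop
vertex -3.313 3.393 -2.941
vertex -3.803 3.136 -2.551
vertex -2.358 3.622 -1.0
endloop
endfacet
facet normal -0.396 -0.455 -0.798
outer loop
vertex -3.803 3.136 -2.551
vertex -3.162 2.698 -2.62
vertex -3.811 2.55 -2.213
endloop
endfacet
facet normal -0.738 0.345 0.580
outer loop
vertex -3.803 3.136 -2.551
vertex -3.811 2.55 -2.213
vertex -2.358 3.622 -1.0
endloop
endfacet
facet normal -0.396 -0.456 -0.797
outer loop
vertex -3.811 2.55 -2.213
vertex -3.162 2.698 -2.62
vertex -3.329 2.075 -2.181
endloop
endfacet
facet normal -0.419 -0.370 0.829
outer loop
vertex -3.811 2.55 -2.213
vertex -3.329 2.075 -2.181
vertex -2.358 3.622 -1.0
endloop
endfacet
facet normal -0.395 -0.456 -0.797
outer loop
vertex -3.329 2.075 -2.181
vertex -3.162 2.698 -2.62
vertex -2.721 2.069 -2.479
endloop
endfacet
facet normal 0.312 -0.692 0.651
outer loop
vertex -3.329 2.075 -2.181
vertex -2.721 2.069 -2.479
vertex -2.358 3.622 -1.0
endloop
endfacet

endsolid


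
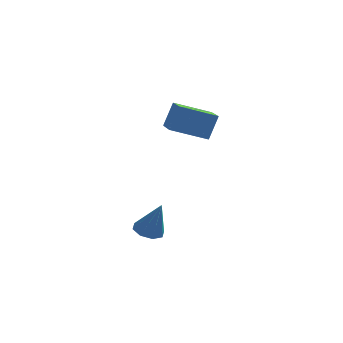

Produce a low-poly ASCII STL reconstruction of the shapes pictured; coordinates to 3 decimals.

solid 
facet normal -0.329 0.146 -0.933
outer loop
vertex 1.342 -1.484 -2.233
vertex 0.88 -1.261 -2.035
vertex 1.374 -1.068 -2.179
endloop
endfacet
facet normal 0.997 -0.079 0.017
outer loop
vertex 1.342 -1.484 -2.233
vertex 1.374 -1.068 -2.179
vertex 1.32 -1.459 -0.785
endloop
endfacet
facet normal -0.330 0.148 -0.932
outer loop
vertex 1.374 -1.068 -2.179
vertex 0.88 -1.261 -2.035
vertex 1.117 -0.765 -2.04
endloop
endfacet
facet normal 0.790 0.581 0.194
outer loop
vertex 1.374 -1.068 -2.179
vertex 1.117 -0.765 -2.04
vertex 1.32 -1.459 -0.785
endloop
endfacet
facet normal -0.328 0.147 -0.933
outer loop
vertex 1.117 -0.765 -2.04
vertex 0.88 -1.261 -2.035
vertex 0.721 -0.753 -1.899
endloop
endfacet
facet normal 0.187 0.872 0.452
outer loop
vertex 1.117 -0.765 -2.04
vertex 0.721 -0.753 -1.899
vertex 1.32 -1.459 -0.785
endloop
endfacet
facet normal -0.329 0.147 -0.933
outer loop
vertex 0.721 -0.753 -1.899
vertex 0.88 -1.261 -2.035
vertex 0.418 -1.039 -1.837
endloop
endfacet
facet normal -0.455 0.621 0.638
outer loop
vertex 0.721 -0.753 -1.899
vertex 0.418 -1.039 -1.837
vertex 1.32 -1.459 -0.785
endloop
endfacet
facet normal -0.328 0.149 -0.933
outer loop
vertex 0.418 -1.039 -1.837
vertex 0.88 -1.261 -2.035
vertex 0.386 -1.455 -1.892
endloop
endfacet
facet normal -0.764 -0.026 0.645
outer loop
vertex 0.418 -1.039 -1.837
vertex 0.386 -1.455 -1.892
vertex 1.32 -1.459 -0.785
endloop
endfacet
facet normal -0.328 0.147 -0.933
outer loop
vertex 0.386 -1.455 -1.892
vertex 0.88 -1.261 -2.035
vertex 0.643 -1.758 -2.03
endloop
endfacet
facet normal -0.557 -0.686 0.468
outer loop
vertex 0.386 -1.455 -1.892
vertex 0.643 -1.758 -2.03
vertex 1.32 -1.459 -0.785
endloop
endfacet
facet normal -0.328 0.147 -0.933
outer loop
vertex 0.643 -1.758 -2.03
vertex 0.88 -1.261 -2.035
vertex 1.039 -1.77 -2.171
endloop
endfacet
facet normal 0.045 -0.977 0.210
outer loop
vertex 0.643 -1.758 -2.03
vertex 1.039 -1.77 -2.171
vertex 1.32 -1.459 -0.785
endloop
endfacet
facet normal -0.329 0.146 -0.933
outer loop
vertex 1.039 -1.77 -2.171
vertex 0.88 -1.261 -2.035
vertex 1.342 -1.484 -2.233
endloop
endfacet
facet normal 0.689 -0.725 0.023
outer loop
vertex 1.039 -1.77 -2.171
vertex 1.342 -1.484 -2.233
vertex 1.32 -1.459 -0.785
endloop
endfacet
facet normal -0.933 -0.097 0.348
outer loop
vertex 1.844 -0.421 3.187
vertex 1.605 0.755 2.875
vertex 1.536 -0.726 2.275
endloop
endfacet
facet normal 0.193 -0.948 0.252
outer loop
vertex 2.795 -0.595 1.805
vertex 1.844 -0.421 3.187
vertex 1.536 -0.726 2.275
endloop
endfacet
facet normal -0.933 -0.097 0.347
outer loop
vertex 1.536 -0.726 2.275
vertex 1.605 0.755 2.875
vertex 1.297 0.45 1.962
endloop
endfacet
facet normal -0.306 -0.302 -0.903
outer loop
vertex 1.297 0.45 1.962
vertex 2.795 -0.595 1.805
vertex 1.536 -0.726 2.275
endloop
endfacet
facet normal 0.306 0.302 0.903
outer loop
vertex 1.844 -0.421 3.187
vertex 2.864 0.886 2.405
vertex 1.605 0.755 2.875
endloop
endfacet
facet normal 0.193 -0.948 0.252
outer loop
vertex 3.103 -0.29 2.718
vertex 1.844 -0.421 3.187
vertex 2.795 -0.595 1.805
endloop
endfacet
facet normal 0.305 0.302 0.903
outer loop
vertex 3.103 -0.29 2.718
vertex 2.864 0.886 2.405
vertex 1.844 -0.421 3.187
endloop
endfacet
facet normal -0.193 0.948 -0.252
outer loop
vertex 1.605 0.755 2.875
vertex 2.864 0.886 2.405
vertex 1.297 0.45 1.962
endloop
endfacet
facet normal -0.305 -0.302 -0.903
outer loop
vertex 2.556 0.581 1.493
vertex 2.795 -0.595 1.805
vertex 1.297 0.45 1.962
endloop
endfacet
facet normal -0.193 0.948 -0.252
outer loop
vertex 1.297 0.45 1.962
vertex 2.864 0.886 2.405
vertex 2.556 0.581 1.493
endloop
endfacet
facet normal 0.933 0.097 -0.347
outer loop
vertex 2.556 0.581 1.493
vertex 3.103 -0.29 2.718
vertex 2.795 -0.595 1.805
endloop
endfacet
facet normal 0.933 0.097 -0.347
outer loop
vertex 2.864 0.886 2.405
vertex 3.103 -0.29 2.718
vertex 2.556 0.581 1.493
endloop
endfacet

endsolid


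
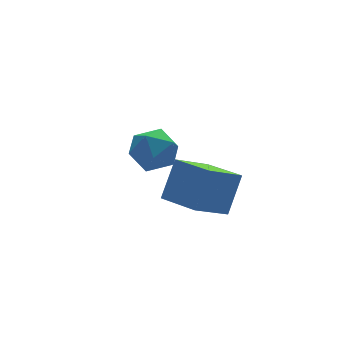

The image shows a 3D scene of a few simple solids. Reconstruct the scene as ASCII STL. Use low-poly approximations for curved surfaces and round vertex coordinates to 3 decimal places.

solid 
facet normal 0.271 0.886 0.376
outer loop
vertex 3.847 2.251 -1.059
vertex 2.888 2.232 -0.323
vertex 3.938 1.757 0.041
endloop
endfacet
facet normal 0.842 0.515 0.162
outer loop
vertex 3.847 2.251 -1.059
vertex 3.938 1.757 0.041
vertex 4.452 1.215 -0.909
endloop
endfacet
facet normal 0.762 0.368 -0.532
outer loop
vertex 3.847 2.251 -1.059
vertex 4.452 1.215 -0.909
vertex 3.72 1.355 -1.861
endloop
endfacet
facet normal 0.142 0.649 -0.747
outer loop
vertex 3.847 2.251 -1.059
vertex 3.72 1.355 -1.861
vertex 2.753 1.984 -1.499
endloop
endfacet
facet normal -0.162 0.969 -0.186
outer loop
vertex 3.847 2.251 -1.059
vertex 2.753 1.984 -1.499
vertex 2.888 2.232 -0.323
endloop
endfacet
facet normal 0.849 -0.103 0.518
outer loop
vertex 4.452 1.215 -0.909
vertex 3.938 1.757 0.041
vertex 3.867 0.556 -0.081
endloop
endfacet
facet normal -0.074 0.498 0.864
outer loop
vertex 3.938 1.757 0.041
vertex 2.888 2.232 -0.323
vertex 2.9 1.185 0.281
endloop
endfacet
facet normal -0.774 0.632 -0.044
outer loop
vertex 2.888 2.232 -0.323
vertex 2.753 1.984 -1.499
vertex 2.168 1.325 -0.671
endloop
endfacet
facet normal -0.283 0.113 -0.952
outer loop
vertex 2.753 1.984 -1.499
vertex 3.72 1.355 -1.861
vertex 2.682 0.783 -1.621
endloop
endfacet
facet normal 0.721 -0.340 -0.604
outer loop
vertex 3.72 1.355 -1.861
vertex 4.452 1.215 -0.909
vertex 3.732 0.308 -1.257
endloop
endfacet
facet normal -0.142 -0.649 0.747
outer loop
vertex 2.773 0.289 -0.521
vertex 3.867 0.556 -0.081
vertex 2.9 1.185 0.281
endloop
endfacet
facet normal -0.762 -0.368 0.532
outer loop
vertex 2.773 0.289 -0.521
vertex 2.9 1.185 0.281
vertex 2.168 1.325 -0.671
endloop
endfacet
facet normal -0.842 -0.515 -0.162
outer loop
vertex 2.773 0.289 -0.521
vertex 2.168 1.325 -0.671
vertex 2.682 0.783 -1.621
endloop
endfacet
facet normal -0.271 -0.886 -0.376
outer loop
vertex 2.773 0.289 -0.521
vertex 2.682 0.783 -1.621
vertex 3.732 0.308 -1.257
endloop
endfacet
facet normal 0.162 -0.969 0.186
outer loop
vertex 2.773 0.289 -0.521
vertex 3.732 0.308 -1.257
vertex 3.867 0.556 -0.081
endloop
endfacet
facet normal 0.283 -0.113 0.952
outer loop
vertex 2.9 1.185 0.281
vertex 3.867 0.556 -0.081
vertex 3.938 1.757 0.041
endloop
endfacet
facet normal -0.721 0.340 0.604
outer loop
vertex 2.168 1.325 -0.671
vertex 2.9 1.185 0.281
vertex 2.888 2.232 -0.323
endloop
endfacet
facet normal -0.849 0.103 -0.518
outer loop
vertex 2.682 0.783 -1.621
vertex 2.168 1.325 -0.671
vertex 2.753 1.984 -1.499
endloop
endfacet
facet normal 0.074 -0.498 -0.864
outer loop
vertex 3.732 0.308 -1.257
vertex 2.682 0.783 -1.621
vertex 3.72 1.355 -1.861
endloop
endfacet
facet normal 0.774 -0.632 0.044
outer loop
vertex 3.867 0.556 -0.081
vertex 3.732 0.308 -1.257
vertex 4.452 1.215 -0.909
endloop
endfacet
facet normal -0.848 -0.119 0.516
outer loop
vertex 2.925 -4.026 1.328
vertex 2.454 -2.133 0.99
vertex 1.988 -4.556 -0.334
endloop
endfacet
facet normal 0.238 -0.956 0.171
outer loop
vertex 3.626 -4.327 -1.33
vertex 2.925 -4.026 1.328
vertex 1.988 -4.556 -0.334
endloop
endfacet
facet normal -0.849 -0.118 0.515
outer loop
vertex 1.988 -4.556 -0.334
vertex 2.454 -2.133 0.99
vertex 1.518 -2.663 -0.673
endloop
endfacet
facet normal -0.473 -0.268 -0.839
outer loop
vertex 1.518 -2.663 -0.673
vertex 3.626 -4.327 -1.33
vertex 1.988 -4.556 -0.334
endloop
endfacet
facet normal 0.473 0.268 0.839
outer loop
vertex 2.925 -4.026 1.328
vertex 4.092 -1.904 -0.006
vertex 2.454 -2.133 0.99
endloop
endfacet
facet normal 0.238 -0.956 0.171
outer loop
vertex 4.562 -3.797 0.333
vertex 2.925 -4.026 1.328
vertex 3.626 -4.327 -1.33
endloop
endfacet
facet normal 0.473 0.268 0.840
outer loop
vertex 4.562 -3.797 0.333
vertex 4.092 -1.904 -0.006
vertex 2.925 -4.026 1.328
endloop
endfacet
facet normal -0.238 0.956 -0.171
outer loop
vertex 2.454 -2.133 0.99
vertex 4.092 -1.904 -0.006
vertex 1.518 -2.663 -0.673
endloop
endfacet
facet normal -0.473 -0.268 -0.840
outer loop
vertex 3.155 -2.434 -1.668
vertex 3.626 -4.327 -1.33
vertex 1.518 -2.663 -0.673
endloop
endfacet
facet normal -0.238 0.956 -0.171
outer loop
vertex 1.518 -2.663 -0.673
vertex 4.092 -1.904 -0.006
vertex 3.155 -2.434 -1.668
endloop
endfacet
facet normal 0.849 0.119 -0.516
outer loop
vertex 3.155 -2.434 -1.668
vertex 4.562 -3.797 0.333
vertex 3.626 -4.327 -1.33
endloop
endfacet
facet normal 0.848 0.118 -0.516
outer loop
vertex 4.092 -1.904 -0.006
vertex 4.562 -3.797 0.333
vertex 3.155 -2.434 -1.668
endloop
endfacet

endsolid


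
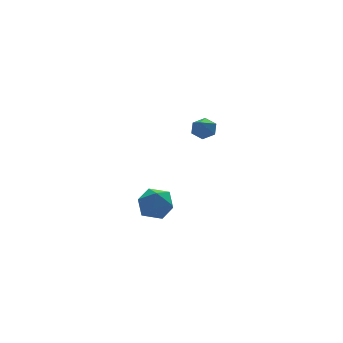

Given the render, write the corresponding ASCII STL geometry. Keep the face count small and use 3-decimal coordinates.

solid 
facet normal 0.445 0.543 -0.712
outer loop
vertex 1.593 1.711 2.313
vertex 1.35 1.368 1.899
vertex 1.065 1.849 2.088
endloop
endfacet
facet normal -0.210 0.532 0.820
outer loop
vertex 1.593 1.711 2.313
vertex 1.065 1.849 2.088
vertex 0.81 0.712 2.761
endloop
endfacet
facet normal 0.445 0.543 -0.712
outer loop
vertex 1.065 1.849 2.088
vertex 1.35 1.368 1.899
vertex 0.822 1.506 1.674
endloop
endfacet
facet normal -0.906 0.347 0.244
outer loop
vertex 1.065 1.849 2.088
vertex 0.822 1.506 1.674
vertex 0.81 0.712 2.761
endloop
endfacet
facet normal 0.445 0.543 -0.712
outer loop
vertex 0.822 1.506 1.674
vertex 1.35 1.368 1.899
vertex 1.106 1.025 1.485
endloop
endfacet
facet normal -0.869 -0.396 -0.299
outer loop
vertex 0.822 1.506 1.674
vertex 1.106 1.025 1.485
vertex 0.81 0.712 2.761
endloop
endfacet
facet normal 0.446 0.542 -0.712
outer loop
vertex 1.106 1.025 1.485
vertex 1.35 1.368 1.899
vertex 1.634 0.887 1.711
endloop
endfacet
facet normal -0.136 -0.954 -0.266
outer loop
vertex 1.106 1.025 1.485
vertex 1.634 0.887 1.711
vertex 0.81 0.712 2.761
endloop
endfacet
facet normal 0.446 0.542 -0.712
outer loop
vertex 1.634 0.887 1.711
vertex 1.35 1.368 1.899
vertex 1.877 1.23 2.124
endloop
endfacet
facet normal 0.559 -0.769 0.310
outer loop
vertex 1.634 0.887 1.711
vertex 1.877 1.23 2.124
vertex 0.81 0.712 2.761
endloop
endfacet
facet normal 0.446 0.543 -0.712
outer loop
vertex 1.877 1.23 2.124
vertex 1.35 1.368 1.899
vertex 1.593 1.711 2.313
endloop
endfacet
facet normal 0.522 -0.027 0.853
outer loop
vertex 1.877 1.23 2.124
vertex 1.593 1.711 2.313
vertex 0.81 0.712 2.761
endloop
endfacet
facet normal -0.642 -0.366 0.673
outer loop
vertex -0.736 3.619 -3.306
vertex -0.473 2.739 -3.534
vertex -0.019 3.205 -2.847
endloop
endfacet
facet normal -0.401 0.274 0.874
outer loop
vertex -0.736 3.619 -3.306
vertex -0.019 3.205 -2.847
vertex 0.045 4.114 -3.103
endloop
endfacet
facet normal -0.564 0.742 0.361
outer loop
vertex -0.736 3.619 -3.306
vertex 0.045 4.114 -3.103
vertex -0.37 4.21 -3.948
endloop
endfacet
facet normal -0.907 0.391 -0.157
outer loop
vertex -0.736 3.619 -3.306
vertex -0.37 4.21 -3.948
vertex -0.69 3.36 -4.214
endloop
endfacet
facet normal -0.955 -0.295 0.036
outer loop
vertex -0.736 3.619 -3.306
vertex -0.69 3.36 -4.214
vertex -0.473 2.739 -3.534
endloop
endfacet
facet normal 0.310 0.237 0.921
outer loop
vertex 0.045 4.114 -3.103
vertex -0.019 3.205 -2.847
vertex 0.79 3.54 -3.206
endloop
endfacet
facet normal -0.081 -0.799 0.595
outer loop
vertex -0.019 3.205 -2.847
vertex -0.473 2.739 -3.534
vertex 0.47 2.69 -3.472
endloop
endfacet
facet normal -0.586 -0.683 -0.436
outer loop
vertex -0.473 2.739 -3.534
vertex -0.69 3.36 -4.214
vertex 0.055 2.786 -4.317
endloop
endfacet
facet normal -0.508 0.426 -0.749
outer loop
vertex -0.69 3.36 -4.214
vertex -0.37 4.21 -3.948
vertex 0.119 3.695 -4.573
endloop
endfacet
facet normal 0.046 0.995 0.091
outer loop
vertex -0.37 4.21 -3.948
vertex 0.045 4.114 -3.103
vertex 0.573 4.161 -3.886
endloop
endfacet
facet normal 0.907 -0.391 0.157
outer loop
vertex 0.836 3.281 -4.114
vertex 0.79 3.54 -3.206
vertex 0.47 2.69 -3.472
endloop
endfacet
facet normal 0.564 -0.742 -0.361
outer loop
vertex 0.836 3.281 -4.114
vertex 0.47 2.69 -3.472
vertex 0.055 2.786 -4.317
endloop
endfacet
facet normal 0.401 -0.274 -0.874
outer loop
vertex 0.836 3.281 -4.114
vertex 0.055 2.786 -4.317
vertex 0.119 3.695 -4.573
endloop
endfacet
facet normal 0.642 0.366 -0.673
outer loop
vertex 0.836 3.281 -4.114
vertex 0.119 3.695 -4.573
vertex 0.573 4.161 -3.886
endloop
endfacet
facet normal 0.955 0.295 -0.036
outer loop
vertex 0.836 3.281 -4.114
vertex 0.573 4.161 -3.886
vertex 0.79 3.54 -3.206
endloop
endfacet
facet normal 0.508 -0.426 0.749
outer loop
vertex 0.47 2.69 -3.472
vertex 0.79 3.54 -3.206
vertex -0.019 3.205 -2.847
endloop
endfacet
facet normal -0.046 -0.995 -0.091
outer loop
vertex 0.055 2.786 -4.317
vertex 0.47 2.69 -3.472
vertex -0.473 2.739 -3.534
endloop
endfacet
facet normal -0.310 -0.237 -0.921
outer loop
vertex 0.119 3.695 -4.573
vertex 0.055 2.786 -4.317
vertex -0.69 3.36 -4.214
endloop
endfacet
facet normal 0.081 0.799 -0.595
outer loop
vertex 0.573 4.161 -3.886
vertex 0.119 3.695 -4.573
vertex -0.37 4.21 -3.948
endloop
endfacet
facet normal 0.586 0.683 0.436
outer loop
vertex 0.79 3.54 -3.206
vertex 0.573 4.161 -3.886
vertex 0.045 4.114 -3.103
endloop
endfacet

endsolid


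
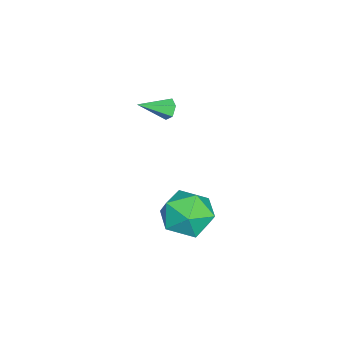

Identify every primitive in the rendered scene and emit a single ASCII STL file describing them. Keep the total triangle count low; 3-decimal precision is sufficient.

solid 
facet normal -0.462 0.777 -0.427
outer loop
vertex -2.831 -2.919 0.643
vertex -3.13 -2.859 1.076
vertex -2.667 -2.605 1.037
endloop
endfacet
facet normal 0.931 -0.029 -0.364
outer loop
vertex -2.831 -2.919 0.643
vertex -2.667 -2.605 1.037
vertex -2.45 -4.001 1.704
endloop
endfacet
facet normal -0.462 0.777 -0.427
outer loop
vertex -2.667 -2.605 1.037
vertex -3.13 -2.859 1.076
vertex -2.966 -2.545 1.47
endloop
endfacet
facet normal 0.790 0.360 0.496
outer loop
vertex -2.667 -2.605 1.037
vertex -2.966 -2.545 1.47
vertex -2.45 -4.001 1.704
endloop
endfacet
facet normal -0.462 0.777 -0.427
outer loop
vertex -2.966 -2.545 1.47
vertex -3.13 -2.859 1.076
vertex -3.429 -2.799 1.509
endloop
endfacet
facet normal -0.003 0.158 0.988
outer loop
vertex -2.966 -2.545 1.47
vertex -3.429 -2.799 1.509
vertex -2.45 -4.001 1.704
endloop
endfacet
facet normal -0.462 0.777 -0.427
outer loop
vertex -3.429 -2.799 1.509
vertex -3.13 -2.859 1.076
vertex -3.593 -3.113 1.115
endloop
endfacet
facet normal -0.655 -0.434 0.618
outer loop
vertex -3.429 -2.799 1.509
vertex -3.593 -3.113 1.115
vertex -2.45 -4.001 1.704
endloop
endfacet
facet normal -0.462 0.777 -0.427
outer loop
vertex -3.593 -3.113 1.115
vertex -3.13 -2.859 1.076
vertex -3.294 -3.173 0.682
endloop
endfacet
facet normal -0.515 -0.823 -0.241
outer loop
vertex -3.593 -3.113 1.115
vertex -3.294 -3.173 0.682
vertex -2.45 -4.001 1.704
endloop
endfacet
facet normal -0.462 0.777 -0.427
outer loop
vertex -3.294 -3.173 0.682
vertex -3.13 -2.859 1.076
vertex -2.831 -2.919 0.643
endloop
endfacet
facet normal 0.279 -0.621 -0.733
outer loop
vertex -3.294 -3.173 0.682
vertex -2.831 -2.919 0.643
vertex -2.45 -4.001 1.704
endloop
endfacet
facet normal -0.394 0.911 -0.124
outer loop
vertex 1.664 -0.205 -1.419
vertex 1.068 -0.322 -0.386
vertex 2.168 0.153 -0.391
endloop
endfacet
facet normal 0.252 0.869 -0.426
outer loop
vertex 1.664 -0.205 -1.419
vertex 2.168 0.153 -0.391
vertex 2.821 -0.436 -1.206
endloop
endfacet
facet normal 0.236 0.345 -0.909
outer loop
vertex 1.664 -0.205 -1.419
vertex 2.821 -0.436 -1.206
vertex 2.124 -1.274 -1.705
endloop
endfacet
facet normal -0.420 0.062 -0.905
outer loop
vertex 1.664 -0.205 -1.419
vertex 2.124 -1.274 -1.705
vertex 1.041 -1.204 -1.198
endloop
endfacet
facet normal -0.809 0.411 -0.420
outer loop
vertex 1.664 -0.205 -1.419
vertex 1.041 -1.204 -1.198
vertex 1.068 -0.322 -0.386
endloop
endfacet
facet normal 0.721 0.688 0.081
outer loop
vertex 2.821 -0.436 -1.206
vertex 2.168 0.153 -0.391
vertex 2.939 -0.696 -0.042
endloop
endfacet
facet normal -0.324 0.756 0.570
outer loop
vertex 2.168 0.153 -0.391
vertex 1.068 -0.322 -0.386
vertex 1.856 -0.626 0.465
endloop
endfacet
facet normal -0.995 -0.052 0.089
outer loop
vertex 1.068 -0.322 -0.386
vertex 1.041 -1.204 -1.198
vertex 1.159 -1.464 -0.034
endloop
endfacet
facet normal -0.366 -0.618 -0.696
outer loop
vertex 1.041 -1.204 -1.198
vertex 2.124 -1.274 -1.705
vertex 1.812 -2.053 -0.849
endloop
endfacet
facet normal 0.695 -0.161 -0.701
outer loop
vertex 2.124 -1.274 -1.705
vertex 2.821 -0.436 -1.206
vertex 2.912 -1.578 -0.854
endloop
endfacet
facet normal 0.420 -0.062 0.905
outer loop
vertex 2.316 -1.695 0.179
vertex 2.939 -0.696 -0.042
vertex 1.856 -0.626 0.465
endloop
endfacet
facet normal -0.236 -0.345 0.909
outer loop
vertex 2.316 -1.695 0.179
vertex 1.856 -0.626 0.465
vertex 1.159 -1.464 -0.034
endloop
endfacet
facet normal -0.252 -0.869 0.426
outer loop
vertex 2.316 -1.695 0.179
vertex 1.159 -1.464 -0.034
vertex 1.812 -2.053 -0.849
endloop
endfacet
facet normal 0.394 -0.911 0.124
outer loop
vertex 2.316 -1.695 0.179
vertex 1.812 -2.053 -0.849
vertex 2.912 -1.578 -0.854
endloop
endfacet
facet normal 0.809 -0.411 0.420
outer loop
vertex 2.316 -1.695 0.179
vertex 2.912 -1.578 -0.854
vertex 2.939 -0.696 -0.042
endloop
endfacet
facet normal 0.366 0.618 0.696
outer loop
vertex 1.856 -0.626 0.465
vertex 2.939 -0.696 -0.042
vertex 2.168 0.153 -0.391
endloop
endfacet
facet normal -0.695 0.161 0.701
outer loop
vertex 1.159 -1.464 -0.034
vertex 1.856 -0.626 0.465
vertex 1.068 -0.322 -0.386
endloop
endfacet
facet normal -0.721 -0.688 -0.081
outer loop
vertex 1.812 -2.053 -0.849
vertex 1.159 -1.464 -0.034
vertex 1.041 -1.204 -1.198
endloop
endfacet
facet normal 0.324 -0.756 -0.570
outer loop
vertex 2.912 -1.578 -0.854
vertex 1.812 -2.053 -0.849
vertex 2.124 -1.274 -1.705
endloop
endfacet
facet normal 0.995 0.052 -0.089
outer loop
vertex 2.939 -0.696 -0.042
vertex 2.912 -1.578 -0.854
vertex 2.821 -0.436 -1.206
endloop
endfacet

endsolid


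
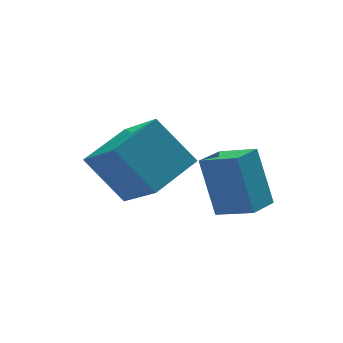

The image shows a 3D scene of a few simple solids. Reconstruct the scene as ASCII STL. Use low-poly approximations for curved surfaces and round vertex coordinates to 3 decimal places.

solid 
facet normal -0.843 -0.465 -0.270
outer loop
vertex 0.23 -1.482 -2.967
vertex -0.778 -0.542 -1.436
vertex -0.258 0.18 -4.307
endloop
endfacet
facet normal 0.489 -0.456 -0.744
outer loop
vertex 1.378 1.082 -3.784
vertex 0.23 -1.482 -2.967
vertex -0.258 0.18 -4.307
endloop
endfacet
facet normal -0.843 -0.465 -0.270
outer loop
vertex -0.258 0.18 -4.307
vertex -0.778 -0.542 -1.436
vertex -1.266 1.12 -2.776
endloop
endfacet
facet normal -0.223 0.759 -0.612
outer loop
vertex -1.266 1.12 -2.776
vertex 1.378 1.082 -3.784
vertex -0.258 0.18 -4.307
endloop
endfacet
facet normal 0.223 -0.759 0.612
outer loop
vertex 0.23 -1.482 -2.967
vertex 0.858 0.36 -0.913
vertex -0.778 -0.542 -1.436
endloop
endfacet
facet normal 0.489 -0.456 -0.744
outer loop
vertex 1.866 -0.58 -2.444
vertex 0.23 -1.482 -2.967
vertex 1.378 1.082 -3.784
endloop
endfacet
facet normal 0.223 -0.759 0.612
outer loop
vertex 1.866 -0.58 -2.444
vertex 0.858 0.36 -0.913
vertex 0.23 -1.482 -2.967
endloop
endfacet
facet normal -0.489 0.456 0.744
outer loop
vertex -0.778 -0.542 -1.436
vertex 0.858 0.36 -0.913
vertex -1.266 1.12 -2.776
endloop
endfacet
facet normal -0.223 0.759 -0.612
outer loop
vertex 0.37 2.022 -2.253
vertex 1.378 1.082 -3.784
vertex -1.266 1.12 -2.776
endloop
endfacet
facet normal -0.489 0.456 0.744
outer loop
vertex -1.266 1.12 -2.776
vertex 0.858 0.36 -0.913
vertex 0.37 2.022 -2.253
endloop
endfacet
facet normal 0.843 0.465 0.270
outer loop
vertex 0.37 2.022 -2.253
vertex 1.866 -0.58 -2.444
vertex 1.378 1.082 -3.784
endloop
endfacet
facet normal 0.843 0.465 0.270
outer loop
vertex 0.858 0.36 -0.913
vertex 1.866 -0.58 -2.444
vertex 0.37 2.022 -2.253
endloop
endfacet
facet normal -0.606 0.699 -0.379
outer loop
vertex 1.664 -1.262 -1.986
vertex 2.57 -0.578 -2.174
vertex 1.901 -2.104 -3.917
endloop
endfacet
facet normal -0.787 -0.595 0.163
outer loop
vertex 2.75 -3.082 -3.386
vertex 1.664 -1.262 -1.986
vertex 1.901 -2.104 -3.917
endloop
endfacet
facet normal -0.606 0.699 -0.379
outer loop
vertex 1.901 -2.104 -3.917
vertex 2.57 -0.578 -2.174
vertex 2.807 -1.42 -4.105
endloop
endfacet
facet normal 0.111 -0.398 -0.911
outer loop
vertex 2.807 -1.42 -4.105
vertex 2.75 -3.082 -3.386
vertex 1.901 -2.104 -3.917
endloop
endfacet
facet normal -0.111 0.398 0.911
outer loop
vertex 1.664 -1.262 -1.986
vertex 3.419 -1.556 -1.643
vertex 2.57 -0.578 -2.174
endloop
endfacet
facet normal -0.787 -0.595 0.163
outer loop
vertex 2.513 -2.24 -1.455
vertex 1.664 -1.262 -1.986
vertex 2.75 -3.082 -3.386
endloop
endfacet
facet normal -0.111 0.398 0.911
outer loop
vertex 2.513 -2.24 -1.455
vertex 3.419 -1.556 -1.643
vertex 1.664 -1.262 -1.986
endloop
endfacet
facet normal 0.787 0.595 -0.163
outer loop
vertex 2.57 -0.578 -2.174
vertex 3.419 -1.556 -1.643
vertex 2.807 -1.42 -4.105
endloop
endfacet
facet normal 0.111 -0.398 -0.911
outer loop
vertex 3.656 -2.398 -3.574
vertex 2.75 -3.082 -3.386
vertex 2.807 -1.42 -4.105
endloop
endfacet
facet normal 0.787 0.595 -0.163
outer loop
vertex 2.807 -1.42 -4.105
vertex 3.419 -1.556 -1.643
vertex 3.656 -2.398 -3.574
endloop
endfacet
facet normal 0.606 -0.699 0.379
outer loop
vertex 3.656 -2.398 -3.574
vertex 2.513 -2.24 -1.455
vertex 2.75 -3.082 -3.386
endloop
endfacet
facet normal 0.606 -0.699 0.379
outer loop
vertex 3.419 -1.556 -1.643
vertex 2.513 -2.24 -1.455
vertex 3.656 -2.398 -3.574
endloop
endfacet

endsolid


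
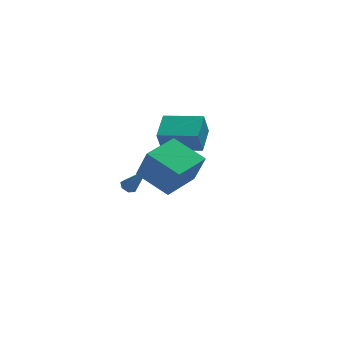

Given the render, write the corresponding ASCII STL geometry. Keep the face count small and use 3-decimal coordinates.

solid 
facet normal -0.413 0.395 -0.820
outer loop
vertex 1.248 1.566 -4.135
vertex 0.793 1.499 -3.938
vertex 1.095 1.896 -3.899
endloop
endfacet
facet normal 0.911 0.413 0.012
outer loop
vertex 1.248 1.566 -4.135
vertex 1.095 1.896 -3.899
vertex 1.607 0.721 -2.322
endloop
endfacet
facet normal -0.414 0.395 -0.820
outer loop
vertex 1.095 1.896 -3.899
vertex 0.793 1.499 -3.938
vertex 0.714 1.927 -3.692
endloop
endfacet
facet normal 0.333 0.805 0.492
outer loop
vertex 1.095 1.896 -3.899
vertex 0.714 1.927 -3.692
vertex 1.607 0.721 -2.322
endloop
endfacet
facet normal -0.413 0.395 -0.820
outer loop
vertex 0.714 1.927 -3.692
vertex 0.793 1.499 -3.938
vertex 0.394 1.636 -3.671
endloop
endfacet
facet normal -0.427 0.523 0.738
outer loop
vertex 0.714 1.927 -3.692
vertex 0.394 1.636 -3.671
vertex 1.607 0.721 -2.322
endloop
endfacet
facet normal -0.413 0.396 -0.820
outer loop
vertex 0.394 1.636 -3.671
vertex 0.793 1.499 -3.938
vertex 0.374 1.242 -3.851
endloop
endfacet
facet normal -0.795 -0.218 0.566
outer loop
vertex 0.394 1.636 -3.671
vertex 0.374 1.242 -3.851
vertex 1.607 0.721 -2.322
endloop
endfacet
facet normal -0.413 0.396 -0.820
outer loop
vertex 0.374 1.242 -3.851
vertex 0.793 1.499 -3.938
vertex 0.67 1.041 -4.097
endloop
endfacet
facet normal -0.496 -0.862 0.107
outer loop
vertex 0.374 1.242 -3.851
vertex 0.67 1.041 -4.097
vertex 1.607 0.721 -2.322
endloop
endfacet
facet normal -0.413 0.396 -0.820
outer loop
vertex 0.67 1.041 -4.097
vertex 0.793 1.499 -3.938
vertex 1.059 1.186 -4.223
endloop
endfacet
facet normal 0.248 -0.922 -0.297
outer loop
vertex 0.67 1.041 -4.097
vertex 1.059 1.186 -4.223
vertex 1.607 0.721 -2.322
endloop
endfacet
facet normal -0.413 0.396 -0.820
outer loop
vertex 1.059 1.186 -4.223
vertex 0.793 1.499 -3.938
vertex 1.248 1.566 -4.135
endloop
endfacet
facet normal 0.872 -0.355 -0.338
outer loop
vertex 1.059 1.186 -4.223
vertex 1.248 1.566 -4.135
vertex 1.607 0.721 -2.322
endloop
endfacet
facet normal -0.877 0.466 -0.120
outer loop
vertex 2.266 1.432 -0.306
vertex 2.972 2.902 0.241
vertex 2.617 1.753 -1.622
endloop
endfacet
facet normal -0.411 -0.855 -0.318
outer loop
vertex 4.528 0.738 -1.361
vertex 2.266 1.432 -0.306
vertex 2.617 1.753 -1.622
endloop
endfacet
facet normal -0.877 0.465 -0.120
outer loop
vertex 2.617 1.753 -1.622
vertex 2.972 2.902 0.241
vertex 3.322 3.223 -1.075
endloop
endfacet
facet normal 0.251 0.230 -0.940
outer loop
vertex 3.322 3.223 -1.075
vertex 4.528 0.738 -1.361
vertex 2.617 1.753 -1.622
endloop
endfacet
facet normal -0.250 -0.230 0.940
outer loop
vertex 2.266 1.432 -0.306
vertex 4.883 1.887 0.502
vertex 2.972 2.902 0.241
endloop
endfacet
facet normal -0.410 -0.855 -0.318
outer loop
vertex 4.178 0.417 -0.045
vertex 2.266 1.432 -0.306
vertex 4.528 0.738 -1.361
endloop
endfacet
facet normal -0.250 -0.230 0.940
outer loop
vertex 4.178 0.417 -0.045
vertex 4.883 1.887 0.502
vertex 2.266 1.432 -0.306
endloop
endfacet
facet normal 0.411 0.855 0.318
outer loop
vertex 2.972 2.902 0.241
vertex 4.883 1.887 0.502
vertex 3.322 3.223 -1.075
endloop
endfacet
facet normal 0.250 0.230 -0.941
outer loop
vertex 5.234 2.208 -0.814
vertex 4.528 0.738 -1.361
vertex 3.322 3.223 -1.075
endloop
endfacet
facet normal 0.410 0.855 0.318
outer loop
vertex 3.322 3.223 -1.075
vertex 4.883 1.887 0.502
vertex 5.234 2.208 -0.814
endloop
endfacet
facet normal 0.877 -0.466 0.120
outer loop
vertex 5.234 2.208 -0.814
vertex 4.178 0.417 -0.045
vertex 4.528 0.738 -1.361
endloop
endfacet
facet normal 0.877 -0.465 0.120
outer loop
vertex 4.883 1.887 0.502
vertex 4.178 0.417 -0.045
vertex 5.234 2.208 -0.814
endloop
endfacet
facet normal -0.598 0.707 0.377
outer loop
vertex 0.566 -3.713 1.626
vertex 2.235 -2.327 1.674
vertex 0.153 -3.155 -0.078
endloop
endfacet
facet normal -0.770 -0.638 -0.022
outer loop
vertex 1.385 -4.613 -0.854
vertex 0.566 -3.713 1.626
vertex 0.153 -3.155 -0.078
endloop
endfacet
facet normal -0.598 0.708 0.376
outer loop
vertex 0.153 -3.155 -0.078
vertex 2.235 -2.327 1.674
vertex 1.822 -1.77 -0.03
endloop
endfacet
facet normal -0.225 0.303 -0.926
outer loop
vertex 1.822 -1.77 -0.03
vertex 1.385 -4.613 -0.854
vertex 0.153 -3.155 -0.078
endloop
endfacet
facet normal 0.225 -0.303 0.926
outer loop
vertex 0.566 -3.713 1.626
vertex 3.467 -3.785 0.898
vertex 2.235 -2.327 1.674
endloop
endfacet
facet normal -0.769 -0.639 -0.022
outer loop
vertex 1.798 -5.17 0.85
vertex 0.566 -3.713 1.626
vertex 1.385 -4.613 -0.854
endloop
endfacet
facet normal 0.225 -0.303 0.926
outer loop
vertex 1.798 -5.17 0.85
vertex 3.467 -3.785 0.898
vertex 0.566 -3.713 1.626
endloop
endfacet
facet normal 0.769 0.638 0.022
outer loop
vertex 2.235 -2.327 1.674
vertex 3.467 -3.785 0.898
vertex 1.822 -1.77 -0.03
endloop
endfacet
facet normal -0.225 0.303 -0.926
outer loop
vertex 3.054 -3.227 -0.806
vertex 1.385 -4.613 -0.854
vertex 1.822 -1.77 -0.03
endloop
endfacet
facet normal 0.769 0.638 0.023
outer loop
vertex 1.822 -1.77 -0.03
vertex 3.467 -3.785 0.898
vertex 3.054 -3.227 -0.806
endloop
endfacet
facet normal 0.598 -0.707 -0.376
outer loop
vertex 3.054 -3.227 -0.806
vertex 1.798 -5.17 0.85
vertex 1.385 -4.613 -0.854
endloop
endfacet
facet normal 0.598 -0.708 -0.377
outer loop
vertex 3.467 -3.785 0.898
vertex 1.798 -5.17 0.85
vertex 3.054 -3.227 -0.806
endloop
endfacet

endsolid


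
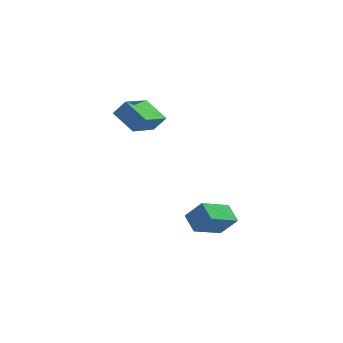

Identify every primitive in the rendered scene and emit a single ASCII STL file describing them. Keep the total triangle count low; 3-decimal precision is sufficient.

solid 
facet normal -0.532 0.617 0.580
outer loop
vertex 0.699 -2.684 -1.602
vertex 1.706 -1.225 -2.229
vertex -0.199 -2.501 -2.62
endloop
endfacet
facet normal -0.536 -0.776 0.333
outer loop
vertex 0.434 -3.235 -3.311
vertex 0.699 -2.684 -1.602
vertex -0.199 -2.501 -2.62
endloop
endfacet
facet normal -0.532 0.617 0.580
outer loop
vertex -0.199 -2.501 -2.62
vertex 1.706 -1.225 -2.229
vertex 0.808 -1.042 -3.247
endloop
endfacet
facet normal -0.656 0.134 -0.743
outer loop
vertex 0.808 -1.042 -3.247
vertex 0.434 -3.235 -3.311
vertex -0.199 -2.501 -2.62
endloop
endfacet
facet normal 0.656 -0.134 0.743
outer loop
vertex 0.699 -2.684 -1.602
vertex 2.339 -1.959 -2.92
vertex 1.706 -1.225 -2.229
endloop
endfacet
facet normal -0.536 -0.776 0.333
outer loop
vertex 1.332 -3.418 -2.293
vertex 0.699 -2.684 -1.602
vertex 0.434 -3.235 -3.311
endloop
endfacet
facet normal 0.656 -0.134 0.743
outer loop
vertex 1.332 -3.418 -2.293
vertex 2.339 -1.959 -2.92
vertex 0.699 -2.684 -1.602
endloop
endfacet
facet normal 0.536 0.776 -0.333
outer loop
vertex 1.706 -1.225 -2.229
vertex 2.339 -1.959 -2.92
vertex 0.808 -1.042 -3.247
endloop
endfacet
facet normal -0.656 0.134 -0.743
outer loop
vertex 1.441 -1.776 -3.938
vertex 0.434 -3.235 -3.311
vertex 0.808 -1.042 -3.247
endloop
endfacet
facet normal 0.536 0.776 -0.333
outer loop
vertex 0.808 -1.042 -3.247
vertex 2.339 -1.959 -2.92
vertex 1.441 -1.776 -3.938
endloop
endfacet
facet normal 0.532 -0.617 -0.580
outer loop
vertex 1.441 -1.776 -3.938
vertex 1.332 -3.418 -2.293
vertex 0.434 -3.235 -3.311
endloop
endfacet
facet normal 0.532 -0.617 -0.580
outer loop
vertex 2.339 -1.959 -2.92
vertex 1.332 -3.418 -2.293
vertex 1.441 -1.776 -3.938
endloop
endfacet
facet normal -0.622 -0.006 -0.783
outer loop
vertex -4.188 -1.164 3.507
vertex -3.63 0.702 3.049
vertex -3.003 -1.748 2.569
endloop
endfacet
facet normal -0.279 -0.933 0.228
outer loop
vertex -2.35 -1.742 3.391
vertex -4.188 -1.164 3.507
vertex -3.003 -1.748 2.569
endloop
endfacet
facet normal -0.622 -0.006 -0.783
outer loop
vertex -3.003 -1.748 2.569
vertex -3.63 0.702 3.049
vertex -2.445 0.117 2.111
endloop
endfacet
facet normal 0.732 -0.361 -0.578
outer loop
vertex -2.445 0.117 2.111
vertex -2.35 -1.742 3.391
vertex -3.003 -1.748 2.569
endloop
endfacet
facet normal -0.732 0.361 0.579
outer loop
vertex -4.188 -1.164 3.507
vertex -2.977 0.708 3.871
vertex -3.63 0.702 3.049
endloop
endfacet
facet normal -0.279 -0.933 0.229
outer loop
vertex -3.535 -1.157 4.329
vertex -4.188 -1.164 3.507
vertex -2.35 -1.742 3.391
endloop
endfacet
facet normal -0.732 0.361 0.578
outer loop
vertex -3.535 -1.157 4.329
vertex -2.977 0.708 3.871
vertex -4.188 -1.164 3.507
endloop
endfacet
facet normal 0.279 0.933 -0.229
outer loop
vertex -3.63 0.702 3.049
vertex -2.977 0.708 3.871
vertex -2.445 0.117 2.111
endloop
endfacet
facet normal 0.732 -0.361 -0.578
outer loop
vertex -1.792 0.124 2.933
vertex -2.35 -1.742 3.391
vertex -2.445 0.117 2.111
endloop
endfacet
facet normal 0.278 0.933 -0.229
outer loop
vertex -2.445 0.117 2.111
vertex -2.977 0.708 3.871
vertex -1.792 0.124 2.933
endloop
endfacet
facet normal 0.622 0.006 0.783
outer loop
vertex -1.792 0.124 2.933
vertex -3.535 -1.157 4.329
vertex -2.35 -1.742 3.391
endloop
endfacet
facet normal 0.622 0.006 0.783
outer loop
vertex -2.977 0.708 3.871
vertex -3.535 -1.157 4.329
vertex -1.792 0.124 2.933
endloop
endfacet

endsolid
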